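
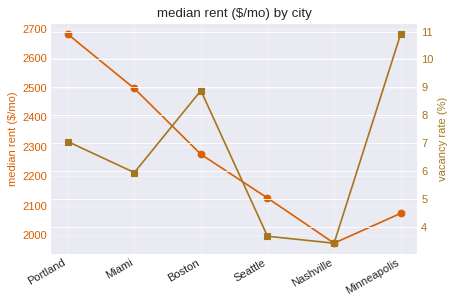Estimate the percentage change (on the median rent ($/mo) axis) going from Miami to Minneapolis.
≈ -16%

Miami ≈ 2500, Minneapolis ≈ 2100; (2100 − 2500) / 2500 ≈ -16%.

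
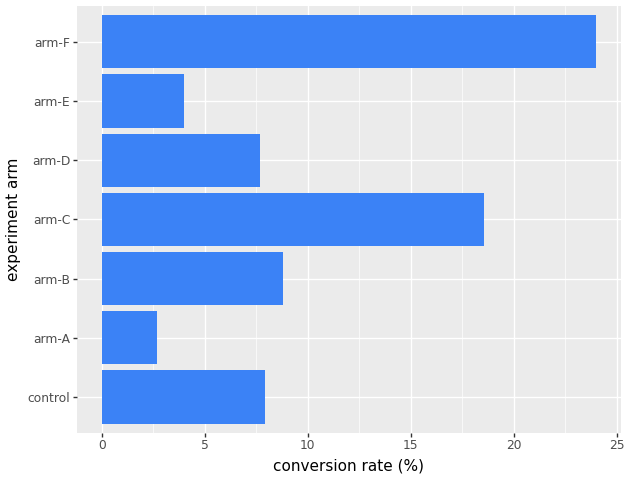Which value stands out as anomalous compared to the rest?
arm-F

arm-F ≈ 24; the rest sit between ≈ 2 and ≈ 18.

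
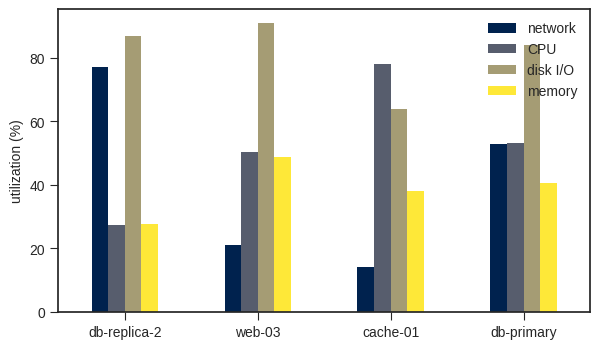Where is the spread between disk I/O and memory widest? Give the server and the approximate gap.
db-replica-2, ≈ 60 %

db-replica-2: disk I/O ≈ 90, memory ≈ 30 → gap ≈ 60. Next-largest (db-primary) is only ≈ 40.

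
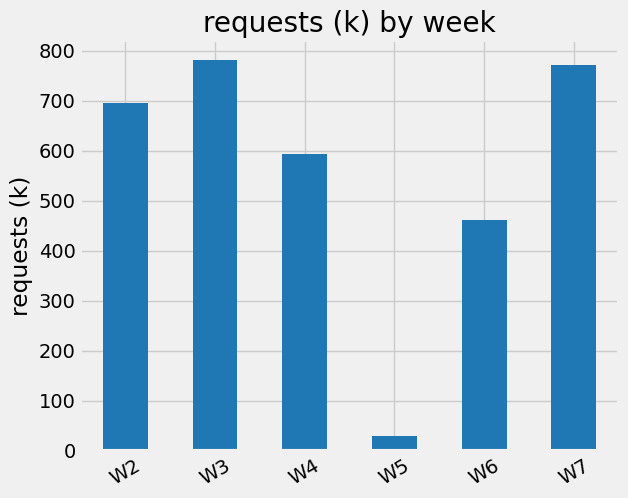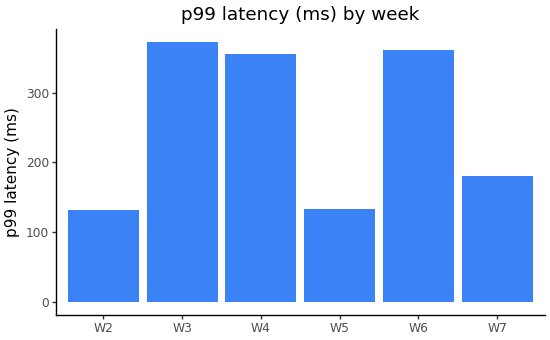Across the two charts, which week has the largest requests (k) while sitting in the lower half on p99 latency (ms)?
Chart 2 median p99 latency (ms) ≈ 250; below-median weeks: W2, W5, W7. Among those, W7 has the highest requests (k) (≈ 800).

W7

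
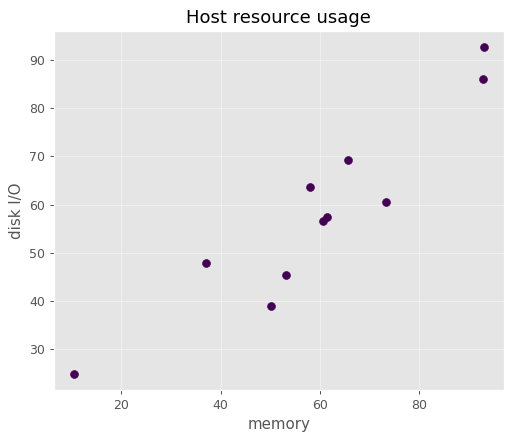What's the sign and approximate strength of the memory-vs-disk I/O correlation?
positive, strong

Points are positively correlated; strong (|r| ≈ 0.9).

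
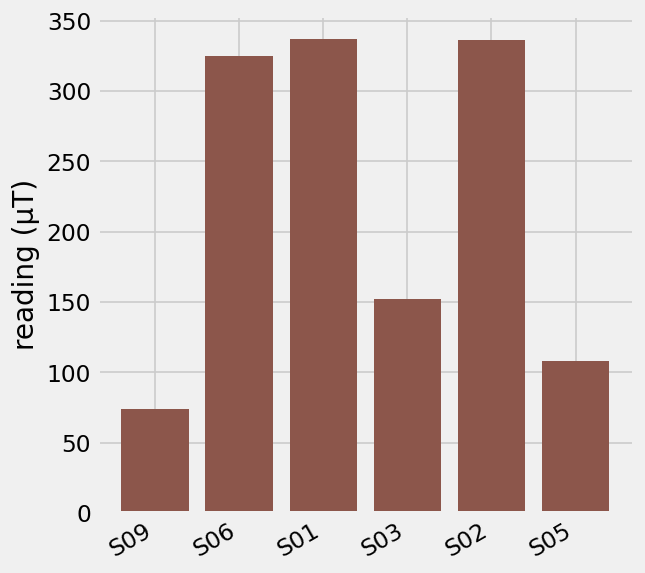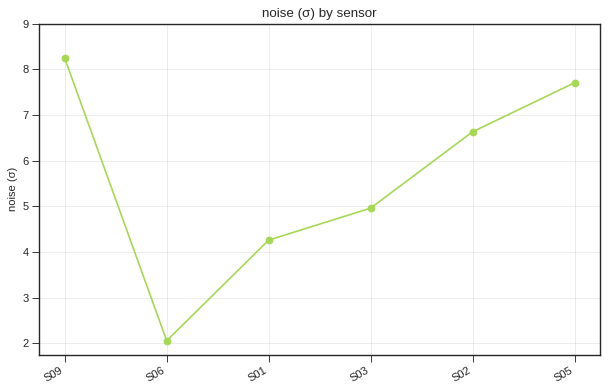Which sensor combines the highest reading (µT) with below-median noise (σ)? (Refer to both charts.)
S01

Chart 2 median noise (σ) ≈ 6; below-median sensors: S06, S01, S03. Among those, S01 has the highest reading (µT) (≈ 350).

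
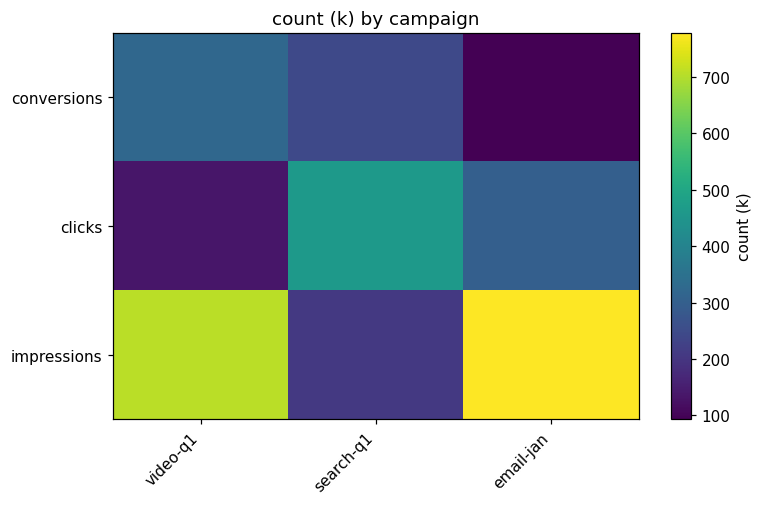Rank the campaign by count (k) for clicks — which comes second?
Top 3 for clicks: search-q1 ≈ 500, email-jan ≈ 300, video-q1 ≈ 100.

email-jan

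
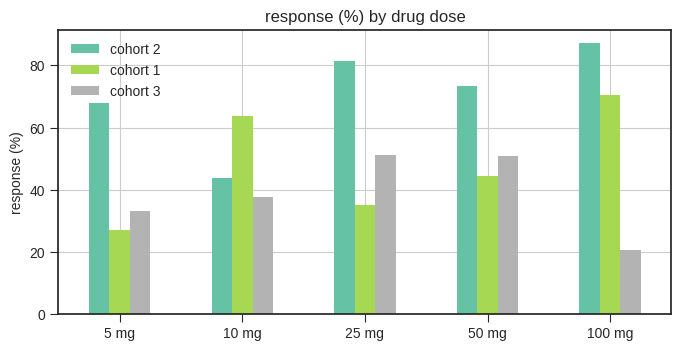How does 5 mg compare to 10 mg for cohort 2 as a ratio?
5 mg ≈ 70, 10 mg ≈ 40; 70/40 ≈ 1.75.

≈ 1.75×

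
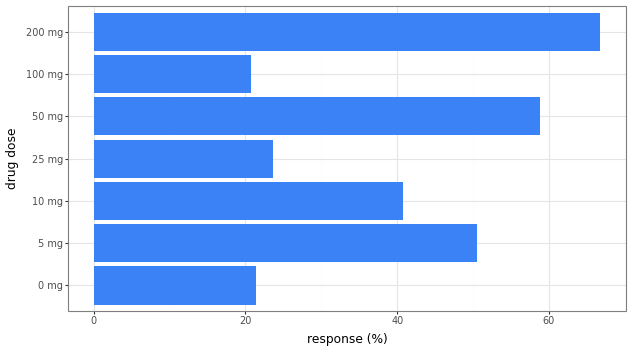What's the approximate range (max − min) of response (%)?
≈ 50

Max 200 mg ≈ 70, min 100 mg ≈ 20; range ≈ 50.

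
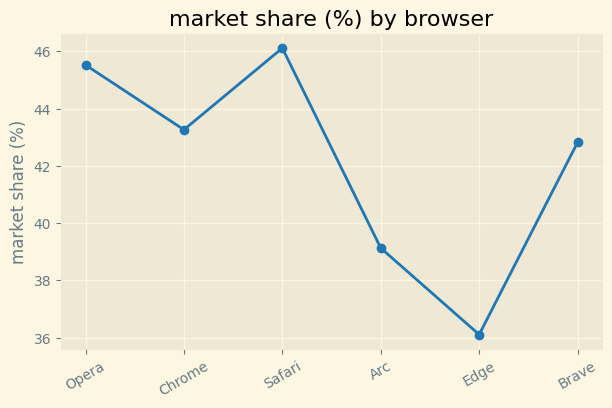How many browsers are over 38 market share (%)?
Above 38: Opera, Chrome, Safari, Arc, Brave.

5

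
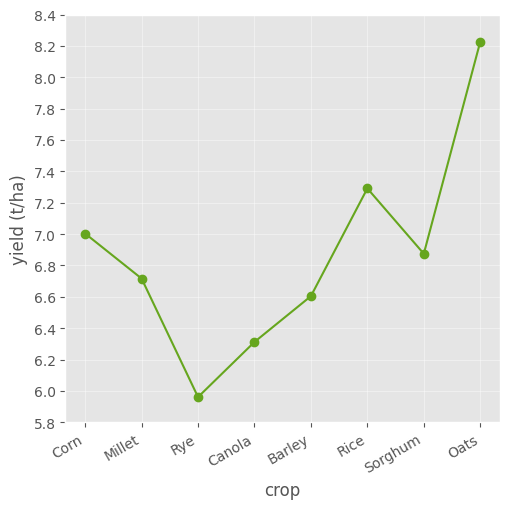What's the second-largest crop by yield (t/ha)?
Rice

Top 3: Oats ≈ 8.2, Rice ≈ 7.2, Corn ≈ 7.0.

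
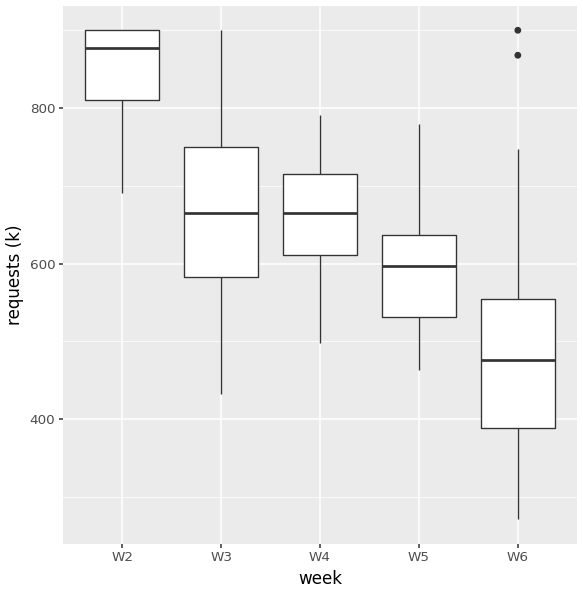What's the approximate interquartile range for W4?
≈ 100

Q3 ≈ 700, Q1 ≈ 600; IQR ≈ 100.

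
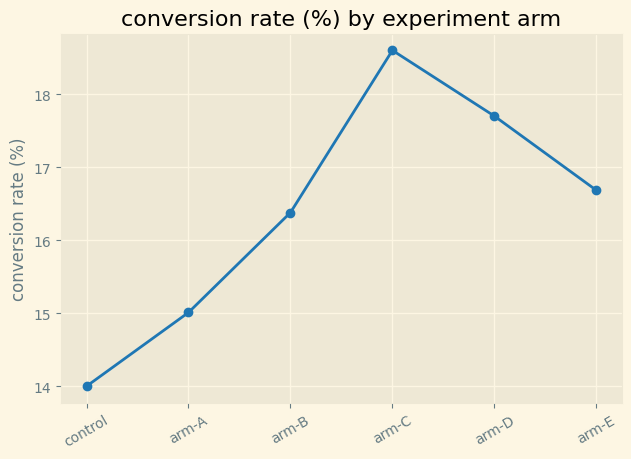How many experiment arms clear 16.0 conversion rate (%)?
4

Above 16.0: arm-B, arm-C, arm-D, arm-E.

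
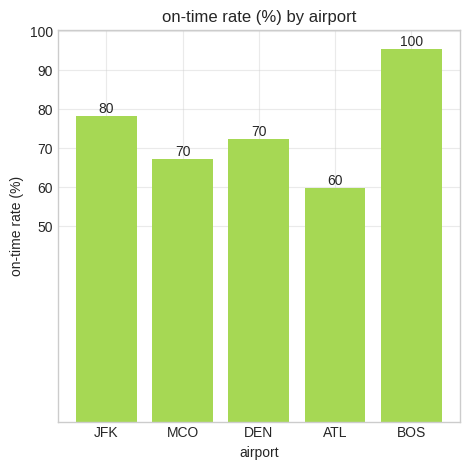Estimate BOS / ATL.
BOS ≈ 100, ATL ≈ 60; 100/60 ≈ 1.67.

≈ 1.67×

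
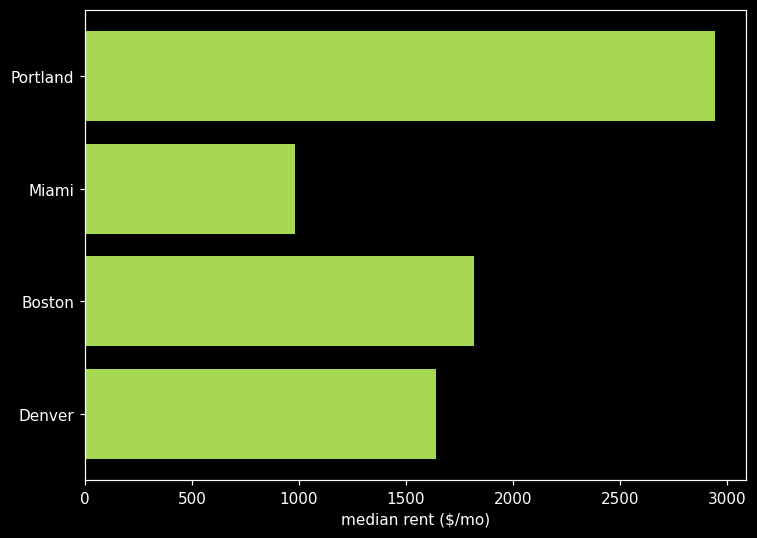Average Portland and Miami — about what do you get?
(3000 + 1000) / 2 ≈ 2000.

≈ 2000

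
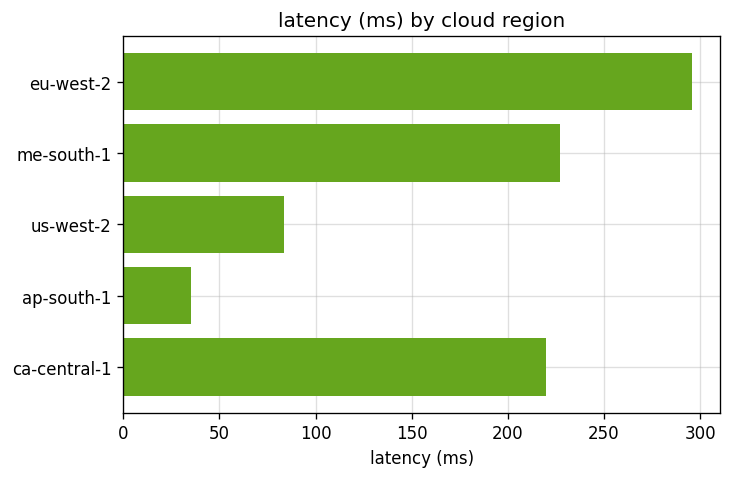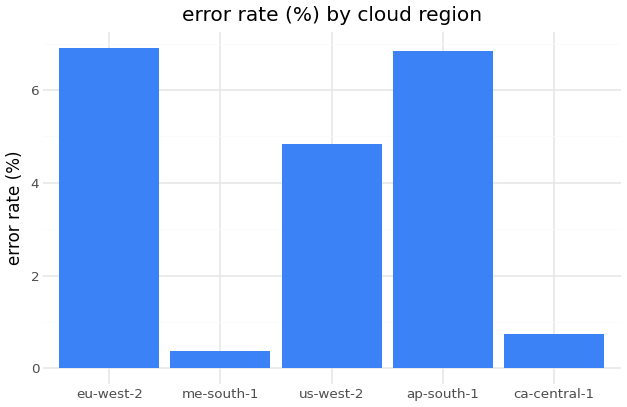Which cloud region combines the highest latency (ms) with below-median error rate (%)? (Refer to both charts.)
me-south-1

Chart 2 median error rate (%) ≈ 5; below-median cloud regions: me-south-1, ca-central-1. Among those, me-south-1 has the highest latency (ms) (≈ 250).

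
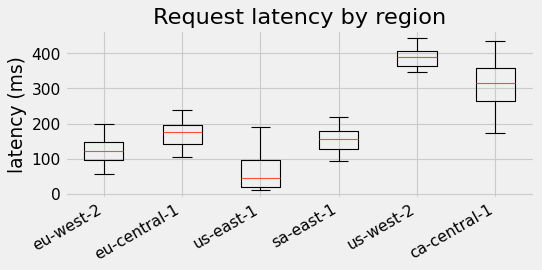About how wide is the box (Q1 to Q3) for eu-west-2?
≈ 50

Q3 ≈ 150, Q1 ≈ 100; IQR ≈ 50.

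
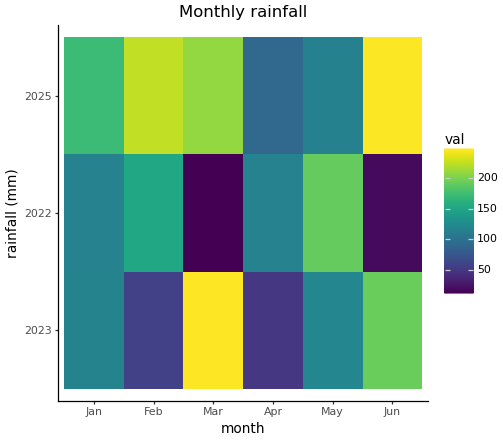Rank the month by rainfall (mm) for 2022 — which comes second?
Top 3 for 2022: May ≈ 200, Feb ≈ 160, Jan ≈ 120.

Feb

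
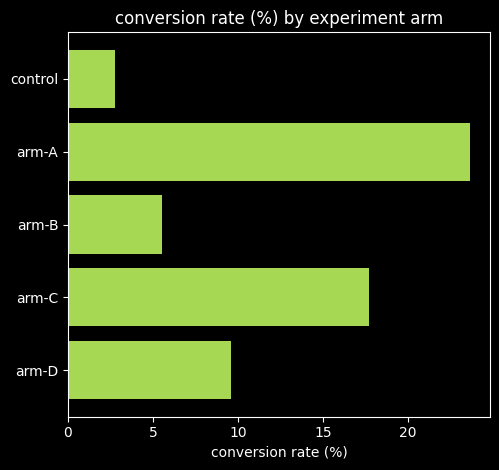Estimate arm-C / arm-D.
≈ 1.8×

arm-C ≈ 18, arm-D ≈ 10; 18/10 ≈ 1.8.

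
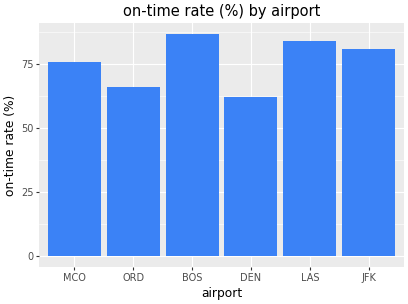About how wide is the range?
Max BOS ≈ 90, min DEN ≈ 60; range ≈ 30.

≈ 30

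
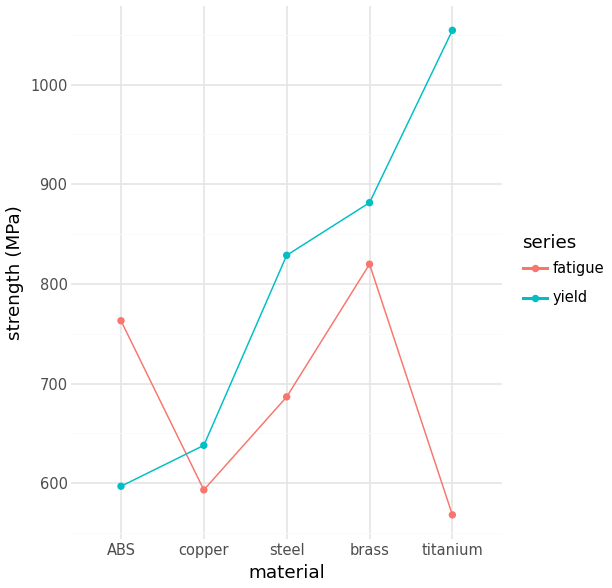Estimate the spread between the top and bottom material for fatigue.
≈ 250

Max brass ≈ 800, min titanium ≈ 550; range ≈ 250.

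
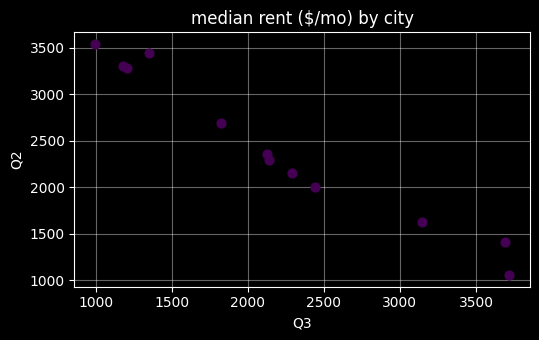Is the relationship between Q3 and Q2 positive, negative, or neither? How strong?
negative, strong

Points are negatively correlated; strong (|r| ≈ 1.0).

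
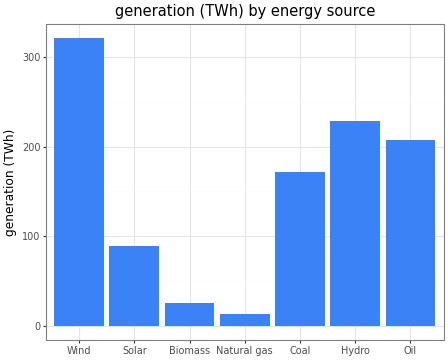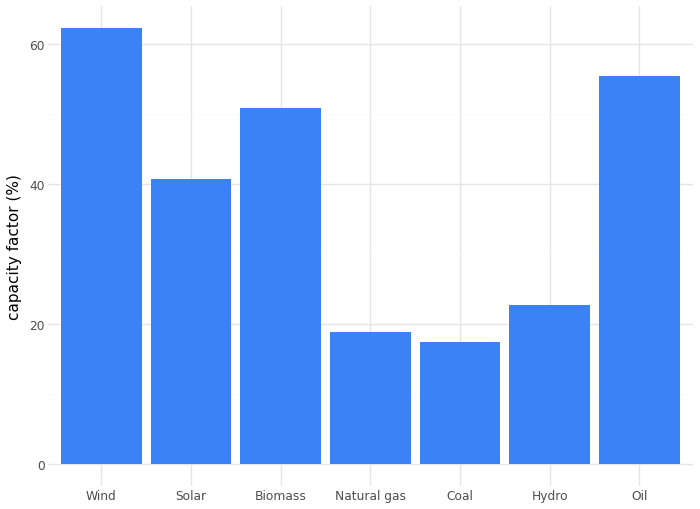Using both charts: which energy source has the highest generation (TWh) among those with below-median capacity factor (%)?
Hydro

Chart 2 median capacity factor (%) ≈ 40; below-median energy sources: Natural gas, Coal, Hydro. Among those, Hydro has the highest generation (TWh) (≈ 250).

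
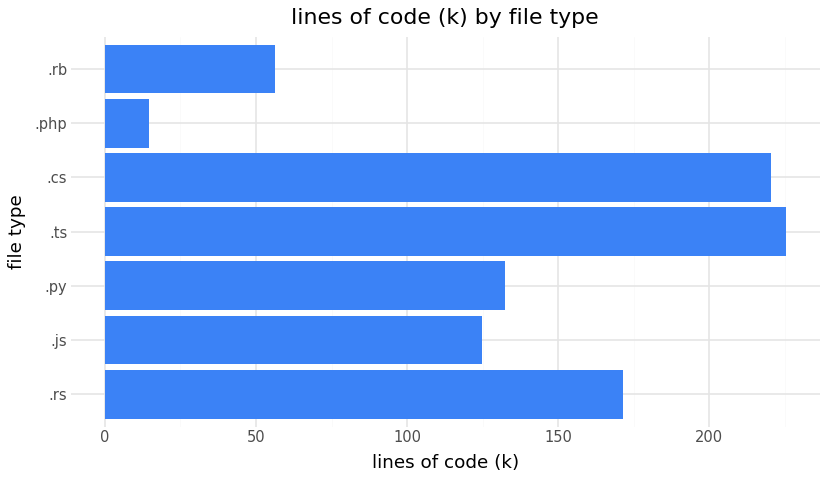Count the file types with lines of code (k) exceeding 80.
5

Above 80: .rs, .js, .py, .ts, .cs.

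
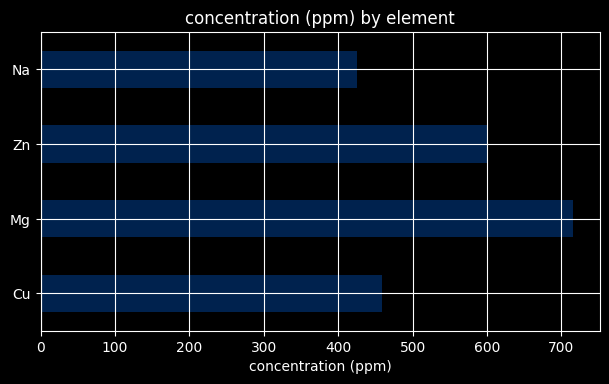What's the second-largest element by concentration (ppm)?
Zn

Top 3: Mg ≈ 700, Zn ≈ 600, Cu ≈ 500.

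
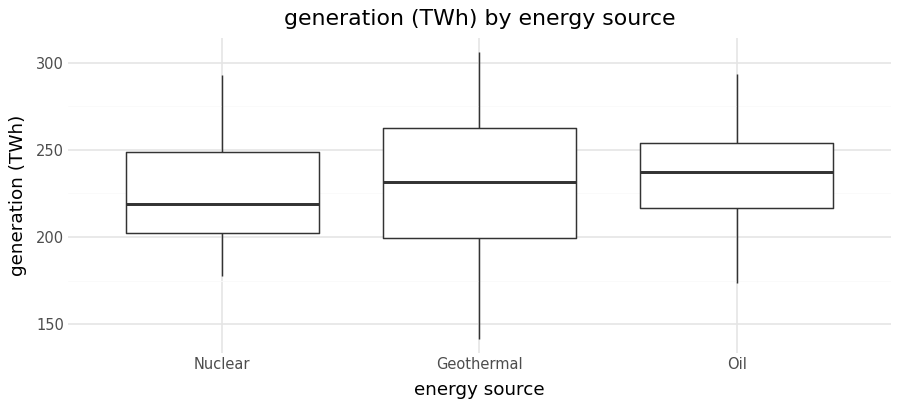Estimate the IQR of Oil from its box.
Q3 ≈ 254, Q1 ≈ 216; IQR ≈ 38.

≈ 38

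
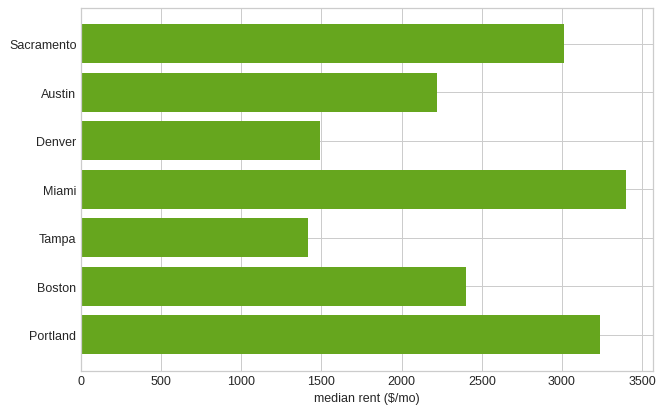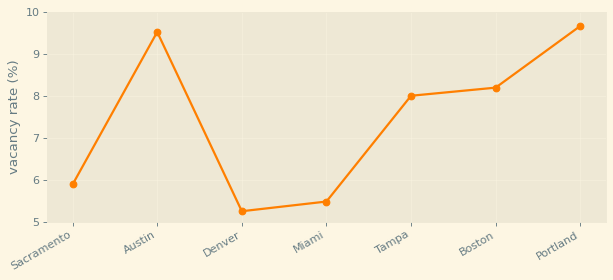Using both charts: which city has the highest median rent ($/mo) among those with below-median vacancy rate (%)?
Chart 2 median vacancy rate (%) ≈ 8; below-median cities: Sacramento, Denver, Miami. Among those, Miami has the highest median rent ($/mo) (≈ 3500).

Miami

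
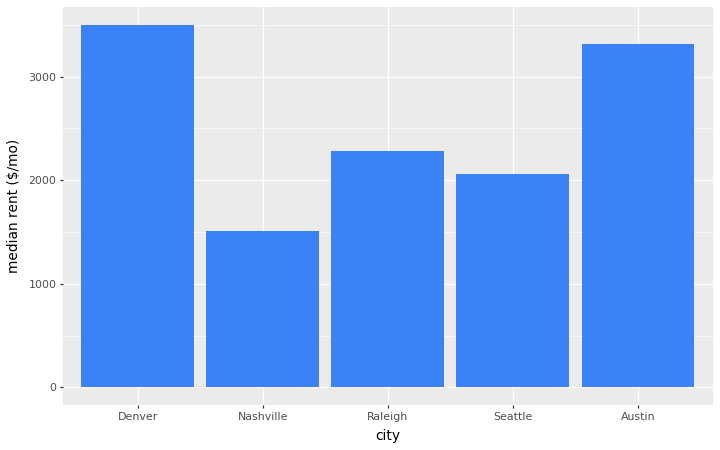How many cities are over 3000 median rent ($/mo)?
2

Above 3000: Denver, Austin.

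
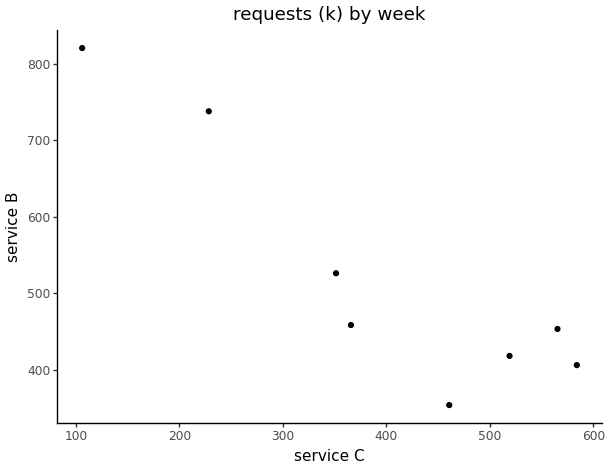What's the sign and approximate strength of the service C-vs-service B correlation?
negative, strong

Points are negatively correlated; strong (|r| ≈ 0.9).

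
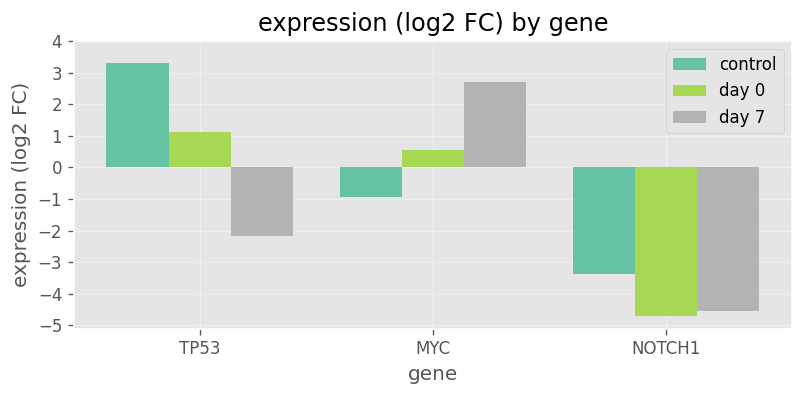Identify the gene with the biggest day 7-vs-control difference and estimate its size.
TP53: day 7 ≈ -2, control ≈ 3 → gap ≈ 5. Next-largest (MYC) is only ≈ 4.

TP53, ≈ 5 log2 FC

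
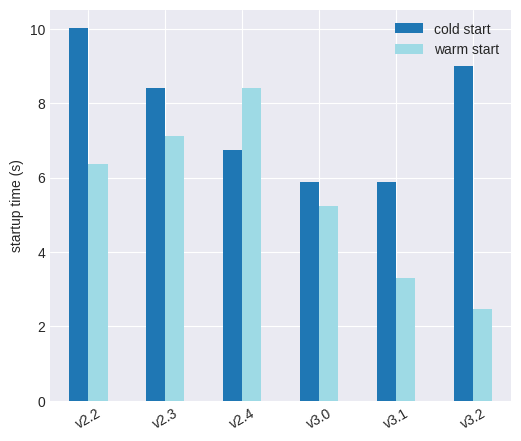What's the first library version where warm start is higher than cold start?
v2.3: warm start ≈ 7 vs cold start ≈ 8 (not yet); v2.4: warm start ≈ 8 vs cold start ≈ 7 (first crossover).

v2.4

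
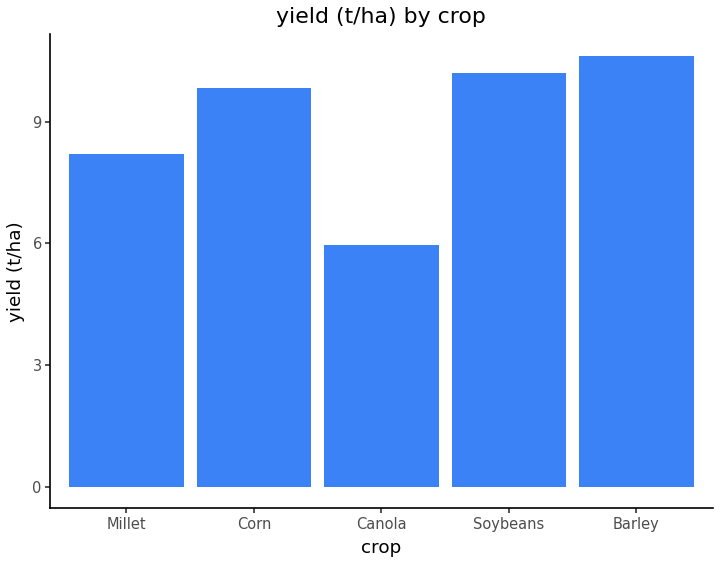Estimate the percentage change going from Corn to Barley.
Corn ≈ 10, Barley ≈ 11; (11 − 10) / 10 ≈ +10%.

≈ +10%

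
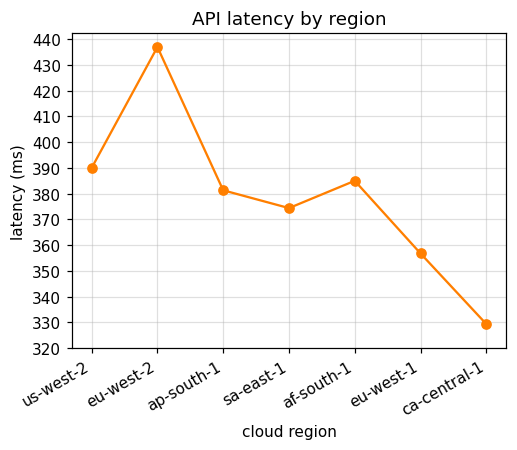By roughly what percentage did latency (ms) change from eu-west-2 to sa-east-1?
≈ -15.9%

eu-west-2 ≈ 440, sa-east-1 ≈ 370; (370 − 440) / 440 ≈ -15.9%.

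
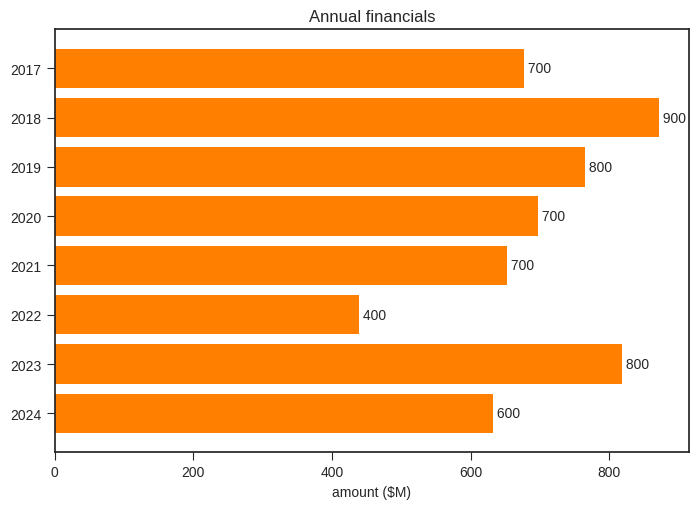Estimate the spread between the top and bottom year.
≈ 500

Max 2018 ≈ 900, min 2022 ≈ 400; range ≈ 500.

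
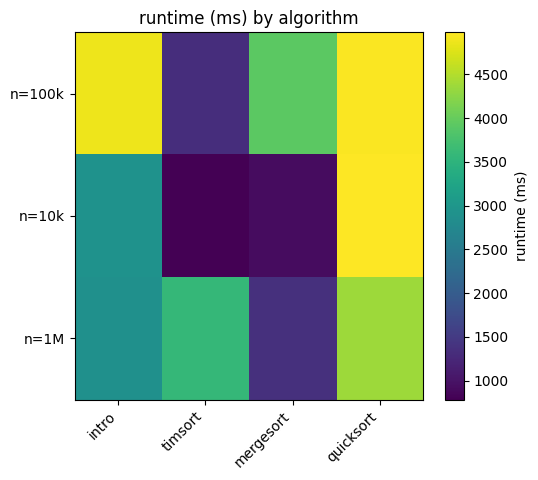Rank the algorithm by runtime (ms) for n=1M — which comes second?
timsort

Top 3 for n=1M: quicksort ≈ 4500, timsort ≈ 3500, intro ≈ 3000.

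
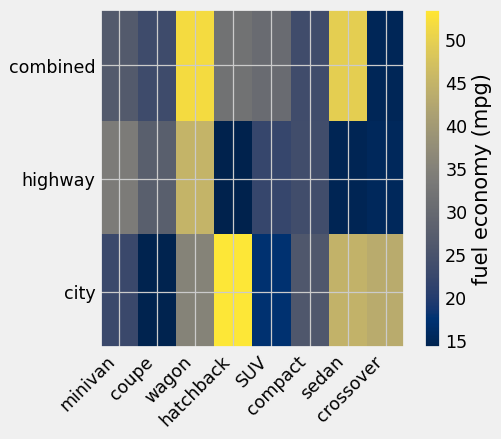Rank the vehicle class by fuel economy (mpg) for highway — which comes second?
Top 3 for highway: wagon ≈ 45, minivan ≈ 35, coupe ≈ 30.

minivan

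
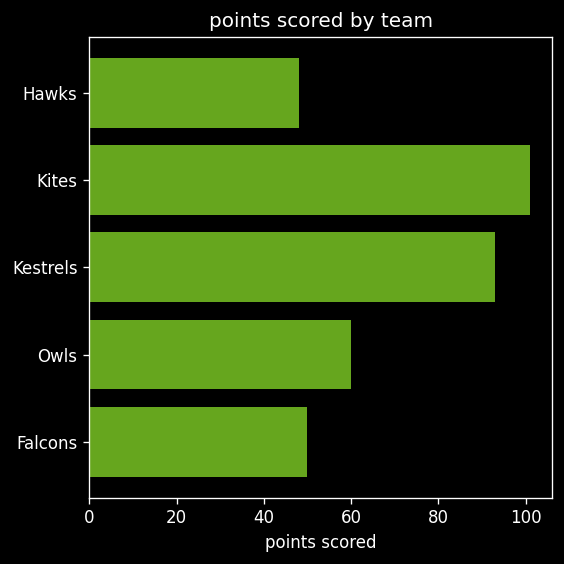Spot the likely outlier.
Kites ≈ 100; the rest sit between ≈ 50 and ≈ 90.

Kites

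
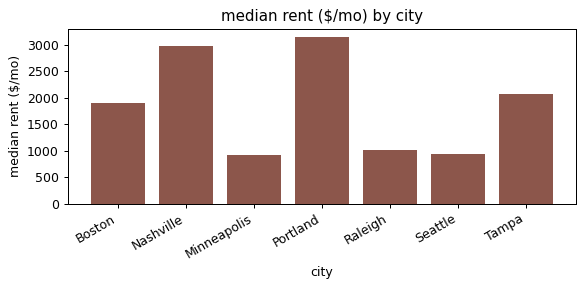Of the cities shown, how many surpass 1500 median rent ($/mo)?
Above 1500: Boston, Nashville, Portland, Tampa.

4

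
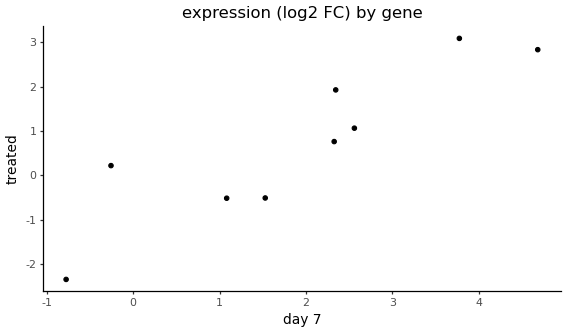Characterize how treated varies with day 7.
Points are positively correlated; strong (|r| ≈ 0.9).

positive, strong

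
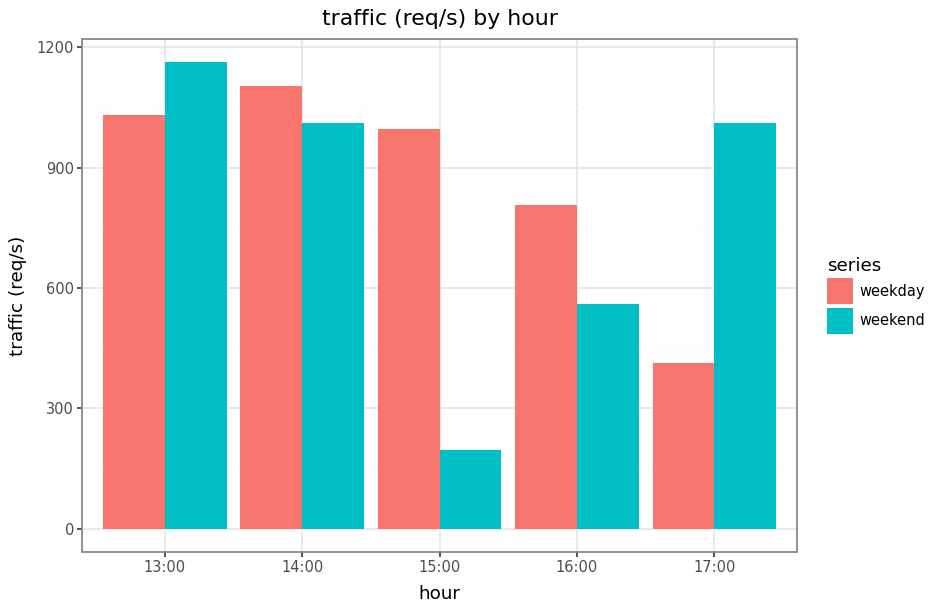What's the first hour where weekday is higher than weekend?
14:00

13:00: weekday ≈ 1000 vs weekend ≈ 1200 (not yet); 14:00: weekday ≈ 1100 vs weekend ≈ 1000 (first crossover).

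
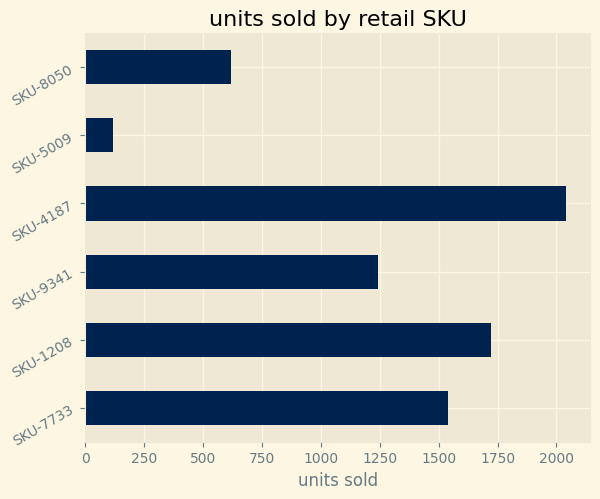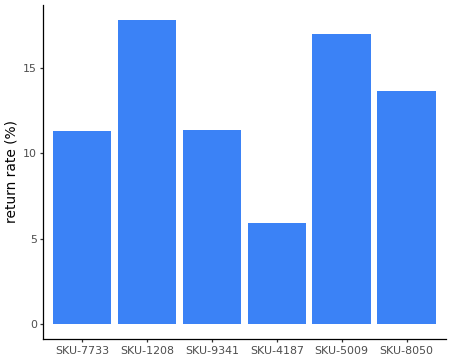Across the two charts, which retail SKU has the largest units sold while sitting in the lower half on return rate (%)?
Chart 2 median return rate (%) ≈ 12; below-median retail SKUs: SKU-7733, SKU-9341, SKU-4187. Among those, SKU-4187 has the highest units sold (≈ 2000).

SKU-4187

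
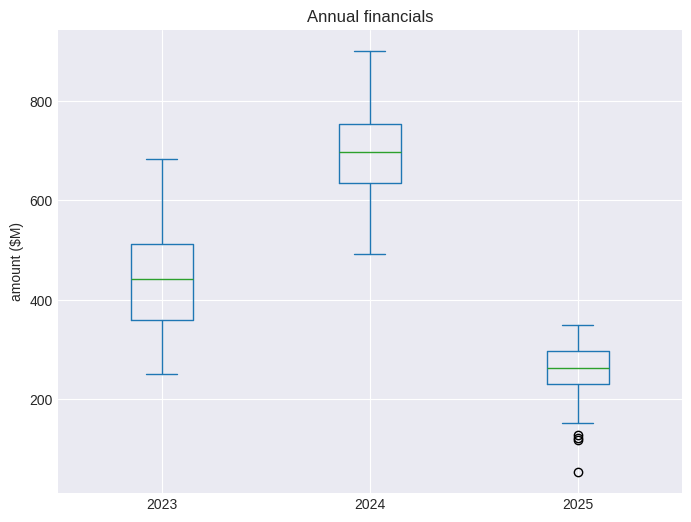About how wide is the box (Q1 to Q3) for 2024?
Q3 ≈ 750, Q1 ≈ 650; IQR ≈ 100.

≈ 100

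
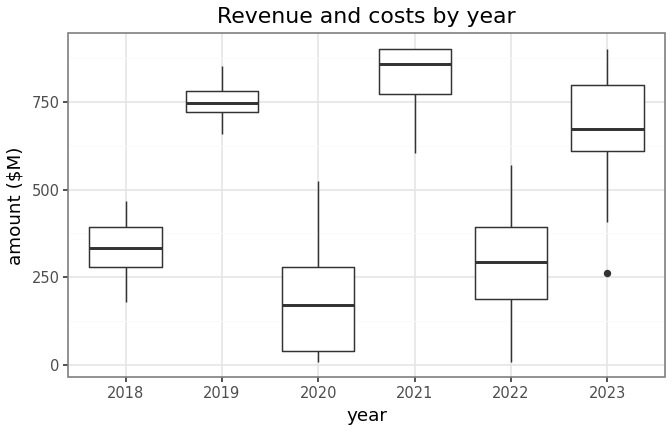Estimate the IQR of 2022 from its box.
≈ 200

Q3 ≈ 400, Q1 ≈ 200; IQR ≈ 200.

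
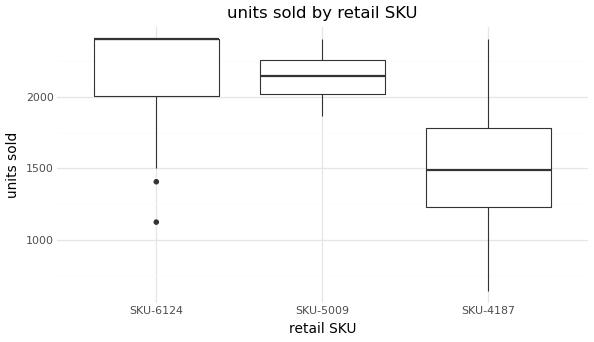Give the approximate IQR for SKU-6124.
Q3 ≈ 2400, Q1 ≈ 2000; IQR ≈ 400.

≈ 400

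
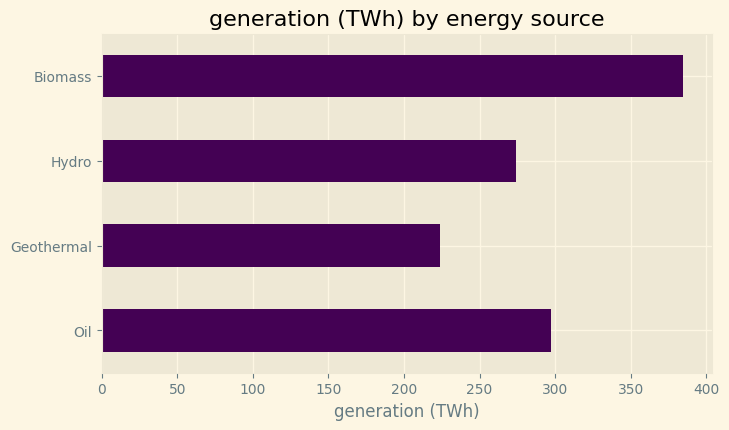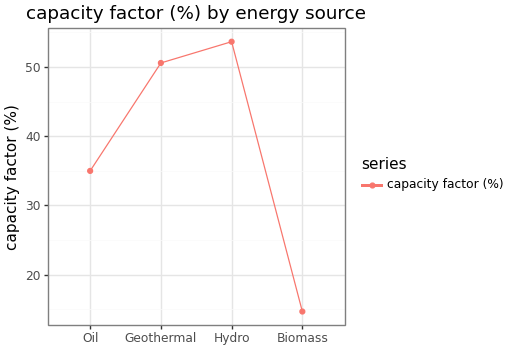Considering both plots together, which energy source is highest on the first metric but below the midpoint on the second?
Biomass

Chart 2 median capacity factor (%) ≈ 45; below-median energy sources: Oil, Biomass. Among those, Biomass has the highest generation (TWh) (≈ 400).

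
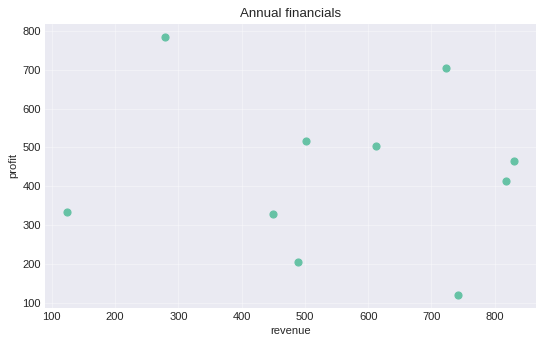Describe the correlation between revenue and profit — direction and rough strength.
Points are roughly uncorrelated; weak (|r| ≈ 0.1).

no clear correlation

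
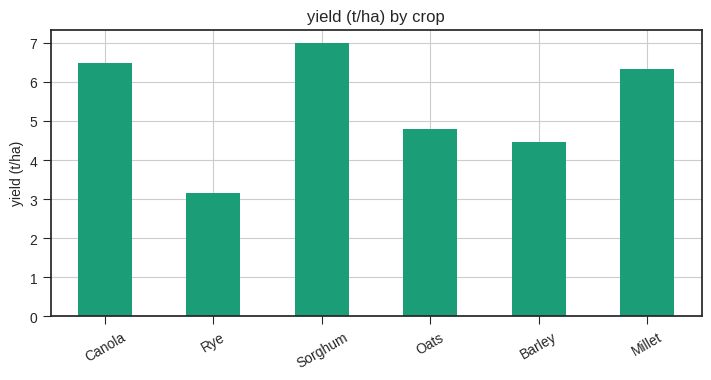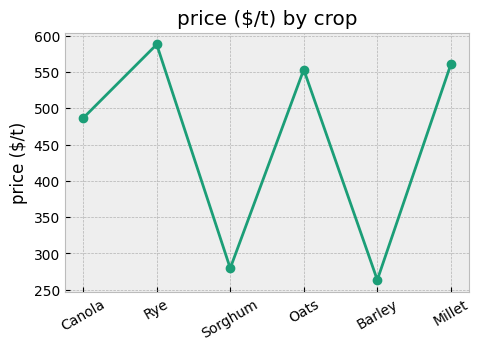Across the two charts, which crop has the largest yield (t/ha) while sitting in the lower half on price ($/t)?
Sorghum

Chart 2 median price ($/t) ≈ 500; below-median crops: Canola, Sorghum, Barley. Among those, Sorghum has the highest yield (t/ha) (≈ 7).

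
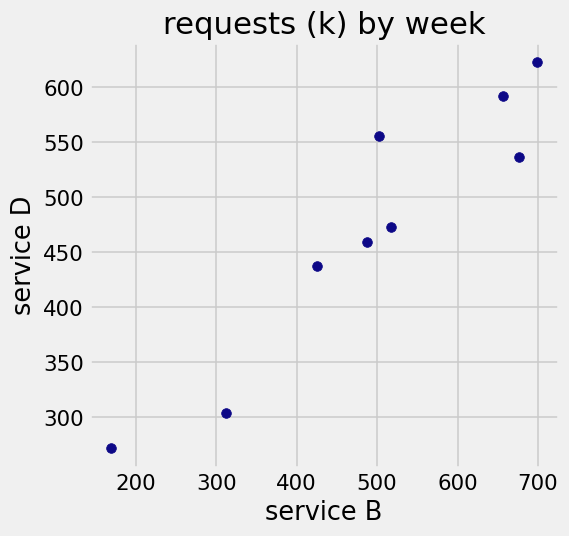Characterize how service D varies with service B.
positive, strong

Points are positively correlated; strong (|r| ≈ 0.9).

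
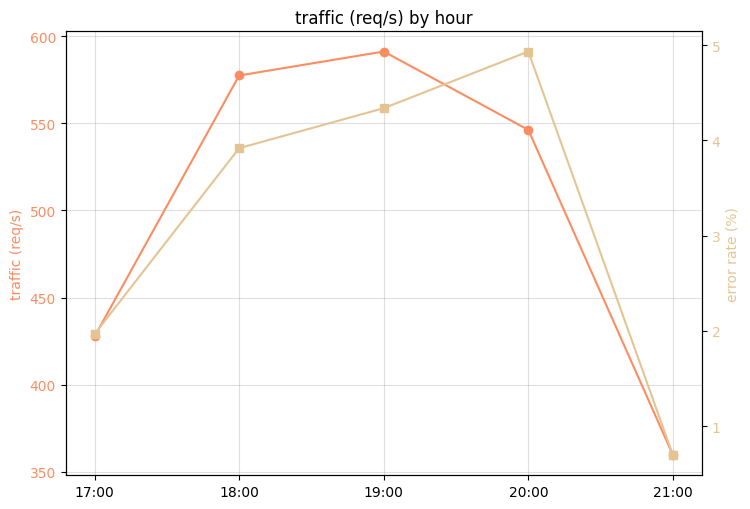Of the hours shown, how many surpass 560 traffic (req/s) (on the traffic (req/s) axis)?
Above 560: 18:00, 19:00.

2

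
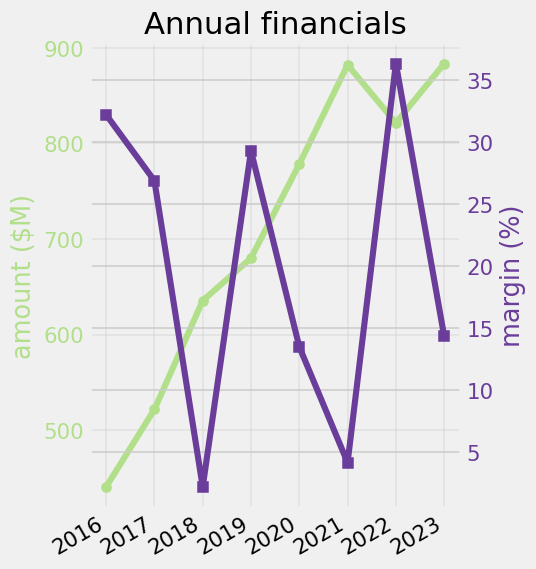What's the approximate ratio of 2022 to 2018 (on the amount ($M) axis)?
≈ 1.23×

2022 ≈ 800, 2018 ≈ 650; 800/650 ≈ 1.23.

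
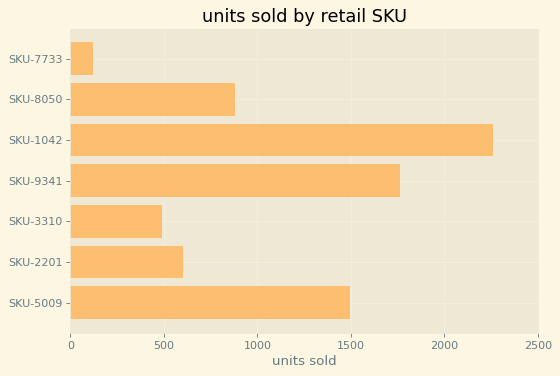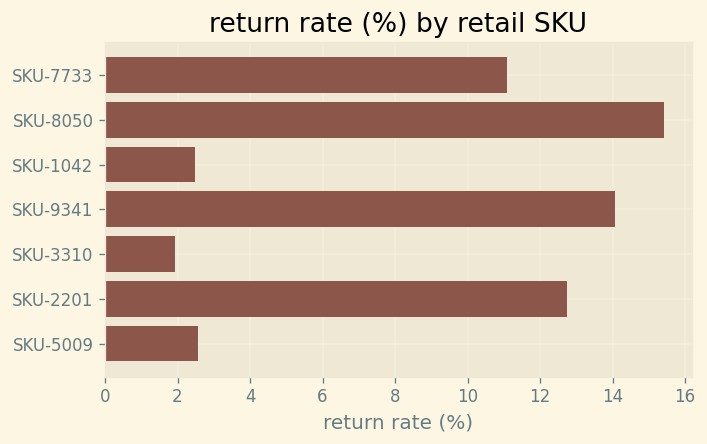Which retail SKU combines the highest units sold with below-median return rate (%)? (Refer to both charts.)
Chart 2 median return rate (%) ≈ 12; below-median retail SKUs: SKU-1042, SKU-3310, SKU-5009. Among those, SKU-1042 has the highest units sold (≈ 2500).

SKU-1042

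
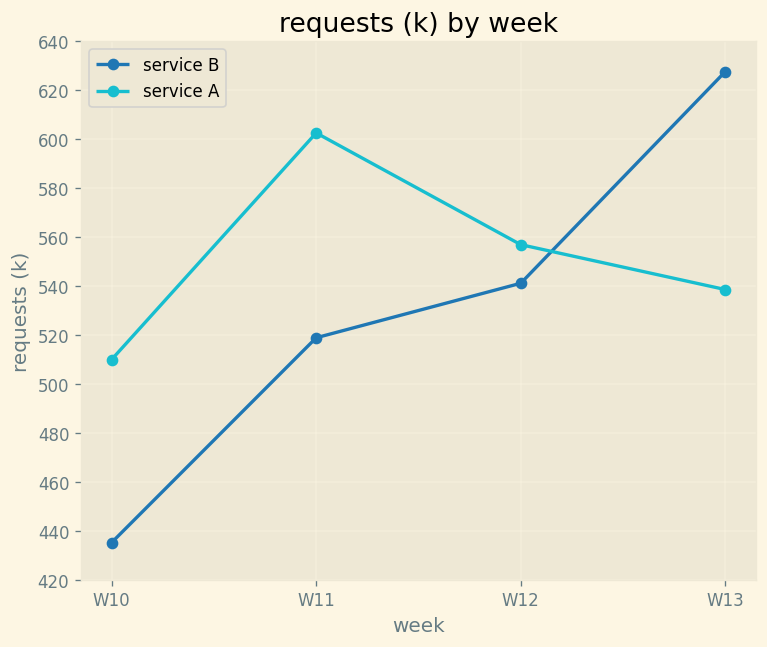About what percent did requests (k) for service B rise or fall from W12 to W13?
W12 ≈ 540, W13 ≈ 620; (620 − 540) / 540 ≈ +14.8%.

≈ +14.8%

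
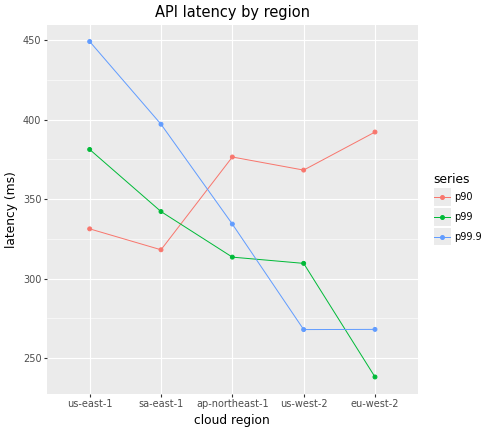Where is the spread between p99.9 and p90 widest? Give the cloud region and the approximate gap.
eu-west-2, ≈ 140 ms

eu-west-2: p99.9 ≈ 260, p90 ≈ 400 → gap ≈ 140. Next-largest (us-east-1) is only ≈ 100.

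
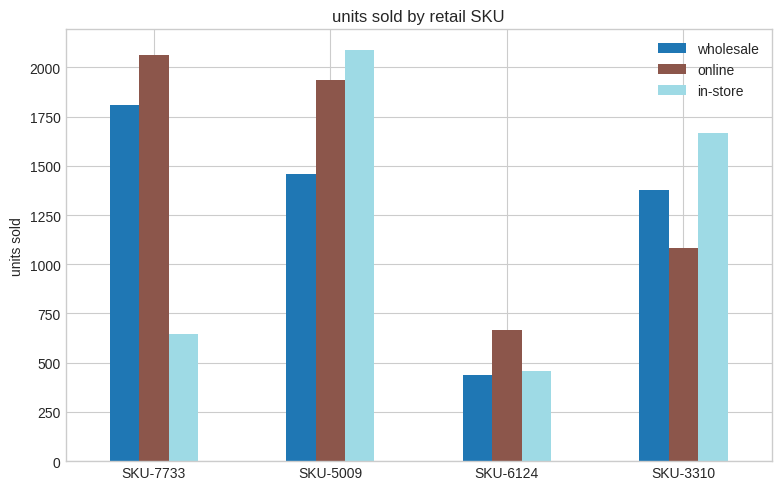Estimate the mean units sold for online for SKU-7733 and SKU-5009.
(2000 + 2000) / 2 ≈ 2000.

≈ 2000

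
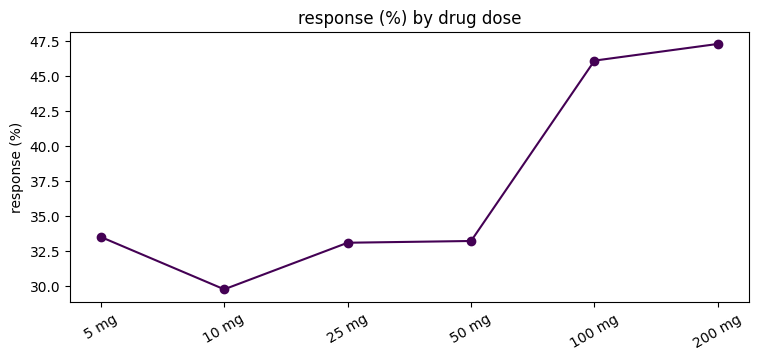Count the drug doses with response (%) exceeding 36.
2

Above 36: 100 mg, 200 mg.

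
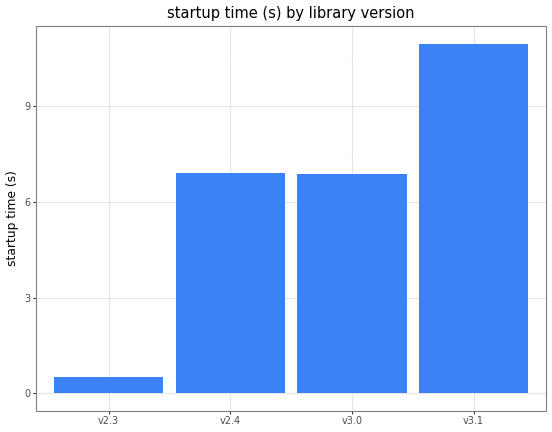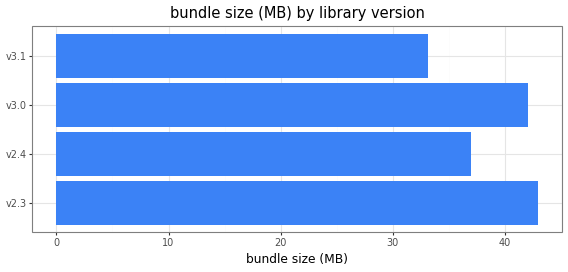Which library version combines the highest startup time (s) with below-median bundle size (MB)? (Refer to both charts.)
Chart 2 median bundle size (MB) ≈ 40; below-median library versions: v2.4, v3.1. Among those, v3.1 has the highest startup time (s) (≈ 10).

v3.1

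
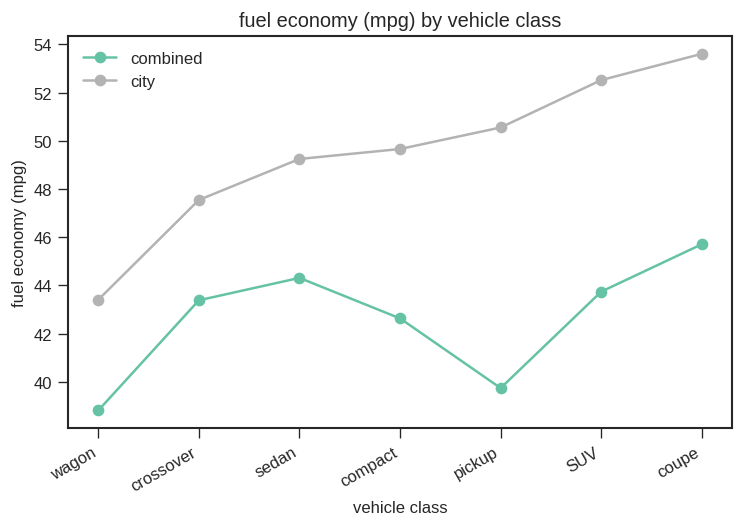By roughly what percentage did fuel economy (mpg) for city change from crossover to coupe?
crossover ≈ 48, coupe ≈ 54; (54 − 48) / 48 ≈ +12.5%.

≈ +12.5%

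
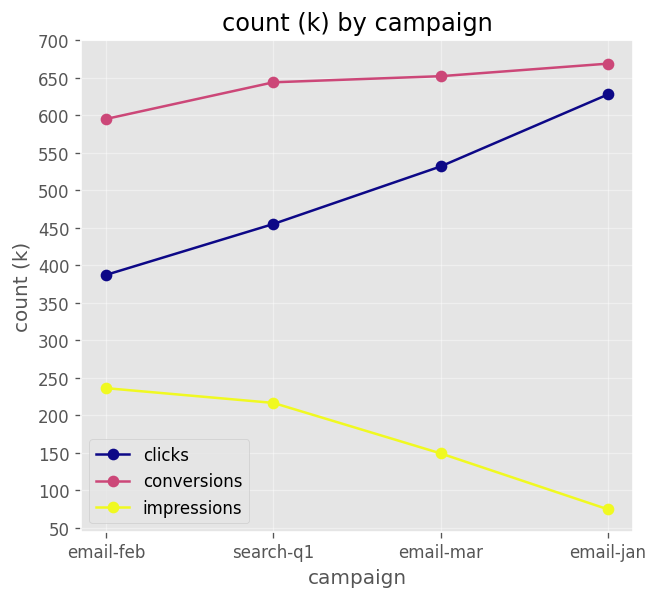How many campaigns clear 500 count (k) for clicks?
Above 500: email-mar, email-jan.

2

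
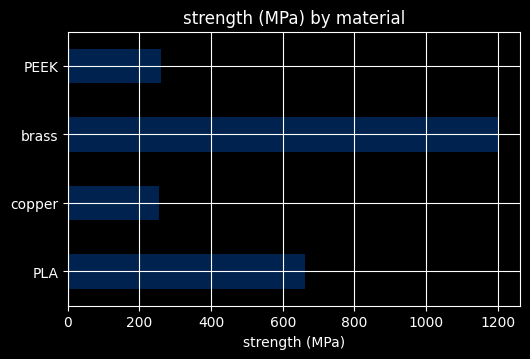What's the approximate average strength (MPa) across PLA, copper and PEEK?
(600 + 200 + 200) / 3 ≈ 333.

≈ 333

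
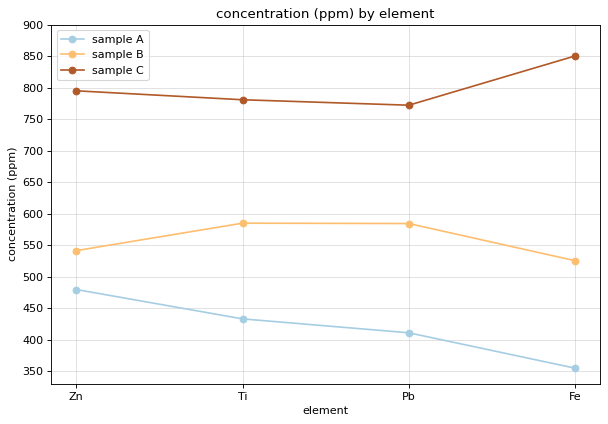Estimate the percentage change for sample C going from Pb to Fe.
≈ +13.3%

Pb ≈ 750, Fe ≈ 850; (850 − 750) / 750 ≈ +13.3%.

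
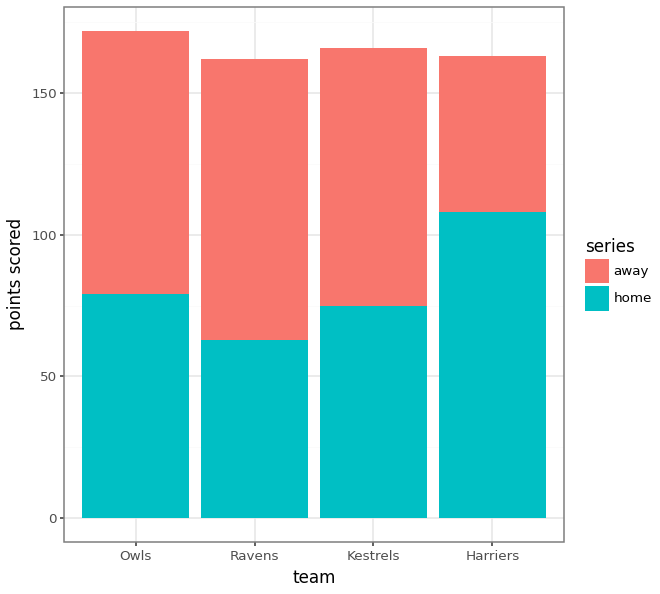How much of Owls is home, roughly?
≈ 80

home top ≈ 80, bottom ≈ 0; segment ≈ 80.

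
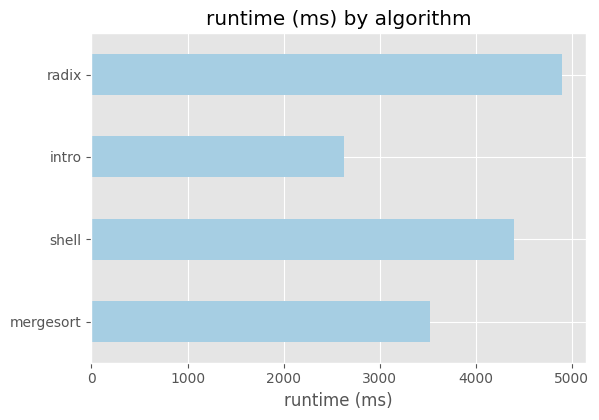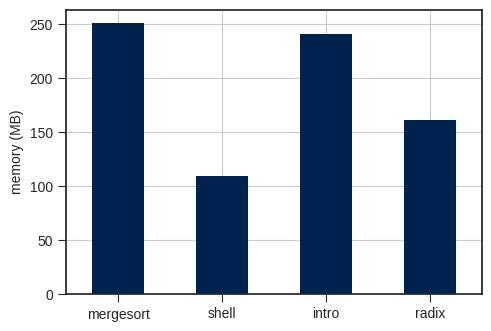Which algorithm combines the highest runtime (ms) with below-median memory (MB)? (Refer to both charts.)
radix

Chart 2 median memory (MB) ≈ 200; below-median algorithms: shell, radix. Among those, radix has the highest runtime (ms) (≈ 5000).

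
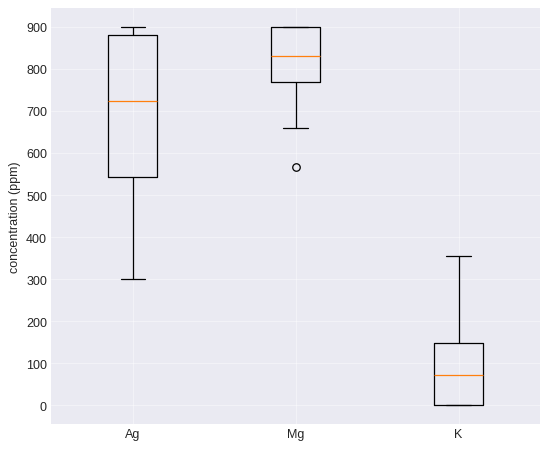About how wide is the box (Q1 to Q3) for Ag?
Q3 ≈ 900, Q1 ≈ 500; IQR ≈ 400.

≈ 400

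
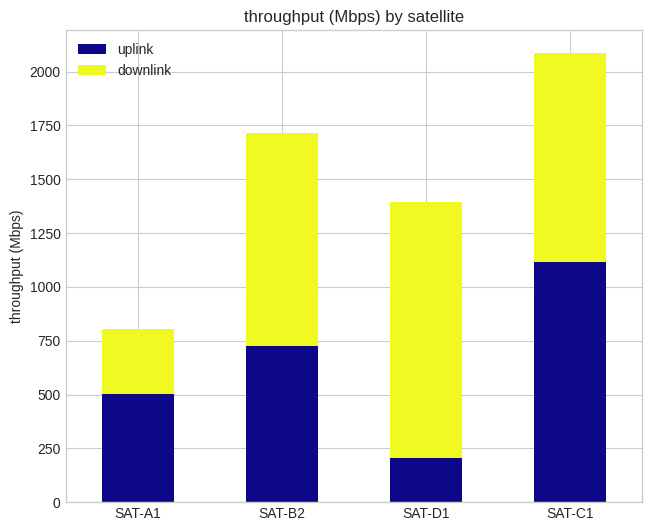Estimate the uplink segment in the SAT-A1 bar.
≈ 600

uplink top ≈ 600, bottom ≈ 0; segment ≈ 600.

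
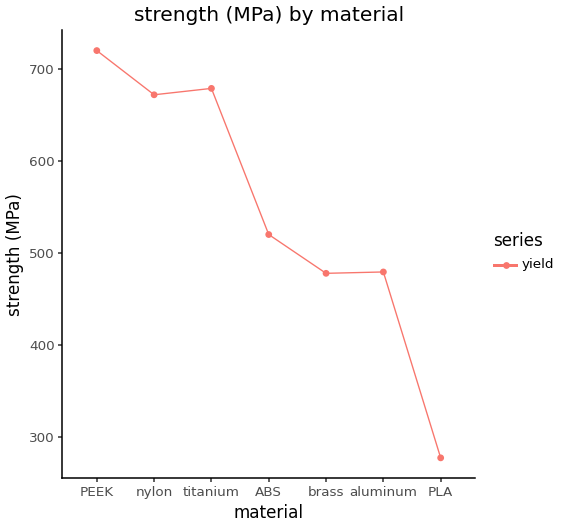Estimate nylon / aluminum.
nylon ≈ 650, aluminum ≈ 500; 650/500 ≈ 1.3.

≈ 1.3×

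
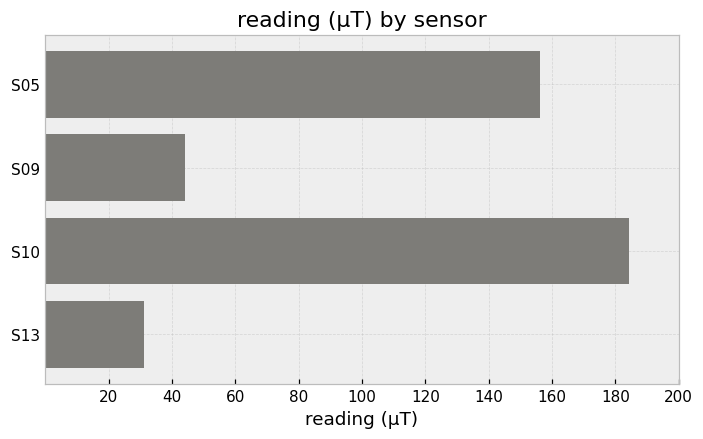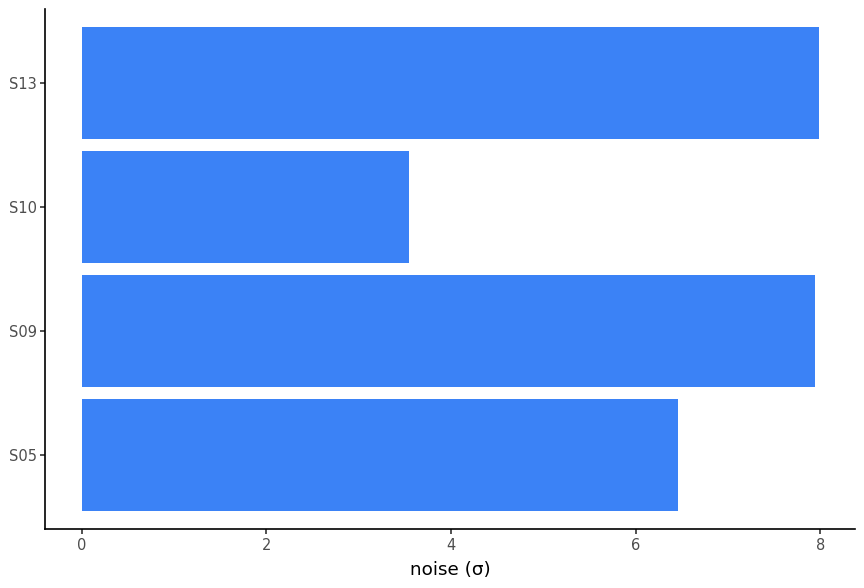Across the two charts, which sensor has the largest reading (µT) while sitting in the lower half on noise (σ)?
Chart 2 median noise (σ) ≈ 7; below-median sensors: S05, S10. Among those, S10 has the highest reading (µT) (≈ 180).

S10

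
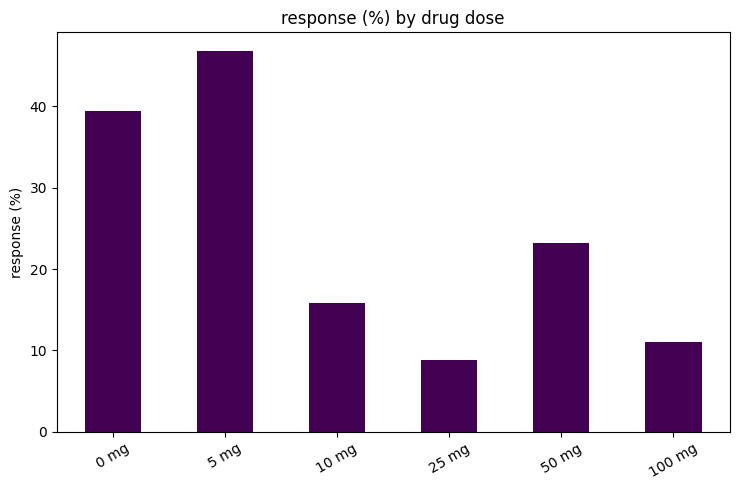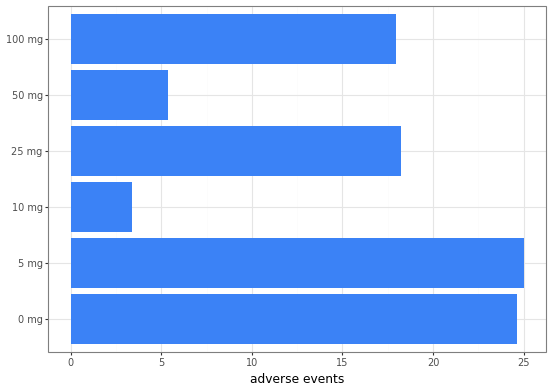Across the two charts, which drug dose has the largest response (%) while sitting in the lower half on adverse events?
Chart 2 median adverse events ≈ 20; below-median drug doses: 10 mg, 50 mg, 100 mg. Among those, 50 mg has the highest response (%) (≈ 25).

50 mg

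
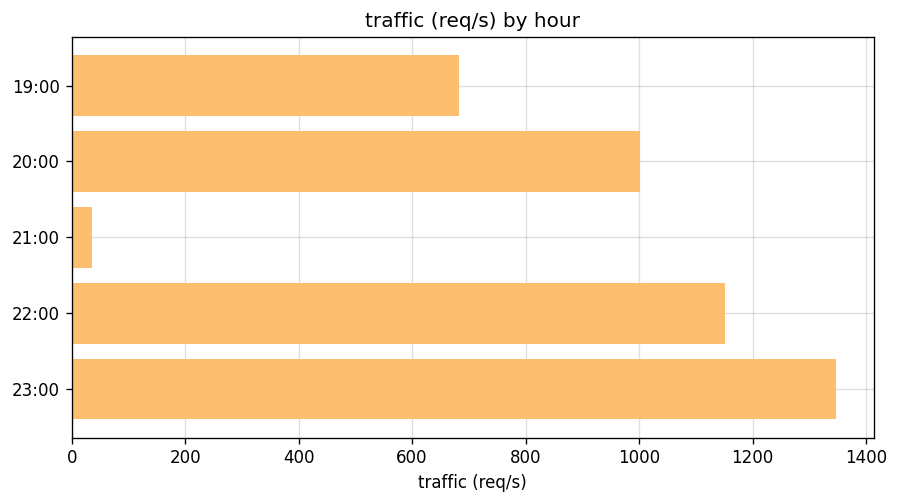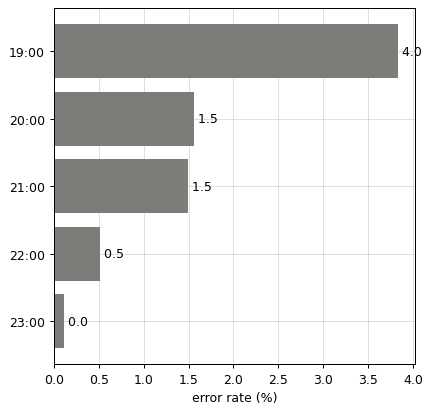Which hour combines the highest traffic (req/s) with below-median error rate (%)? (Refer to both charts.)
Chart 2 median error rate (%) ≈ 1.5; below-median hours: 22:00, 23:00. Among those, 23:00 has the highest traffic (req/s) (≈ 1400).

23:00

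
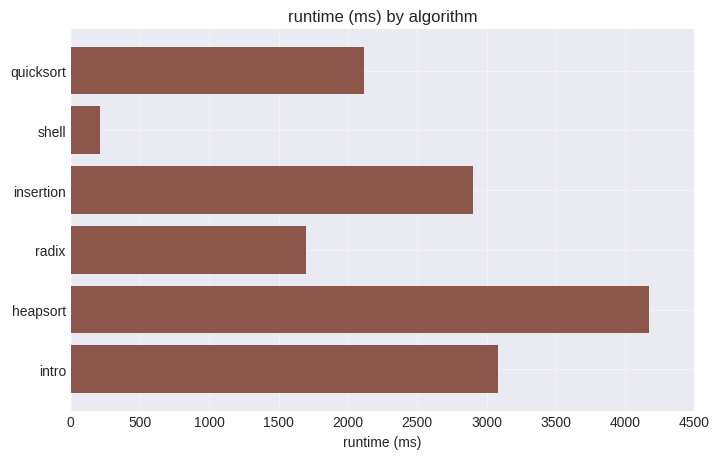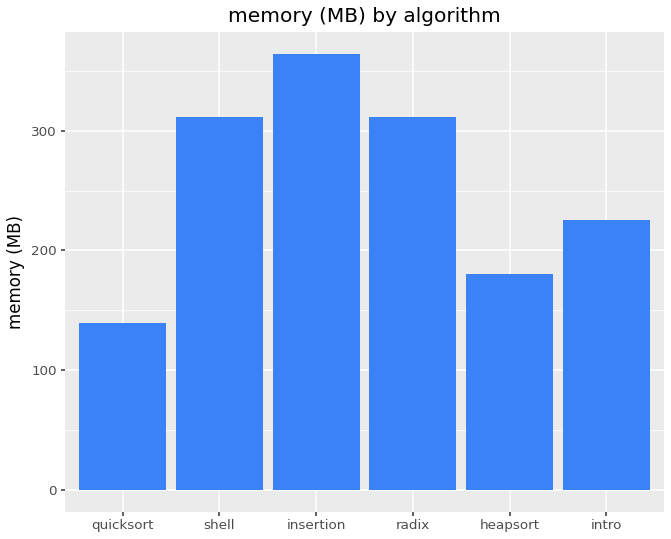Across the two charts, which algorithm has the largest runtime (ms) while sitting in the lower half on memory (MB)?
heapsort

Chart 2 median memory (MB) ≈ 250; below-median algorithms: quicksort, heapsort, intro. Among those, heapsort has the highest runtime (ms) (≈ 4000).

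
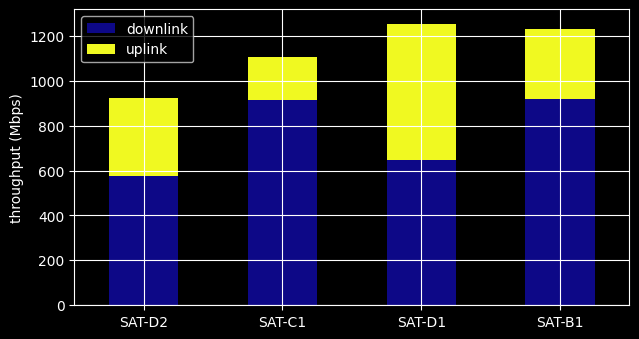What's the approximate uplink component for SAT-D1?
uplink top ≈ 1200, bottom ≈ 600; segment ≈ 600.

≈ 600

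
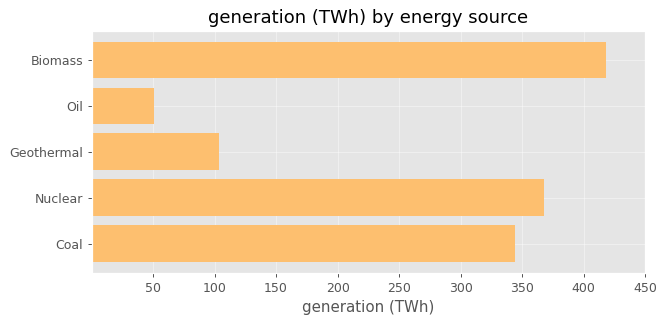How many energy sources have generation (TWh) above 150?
3

Above 150: Biomass, Nuclear, Coal.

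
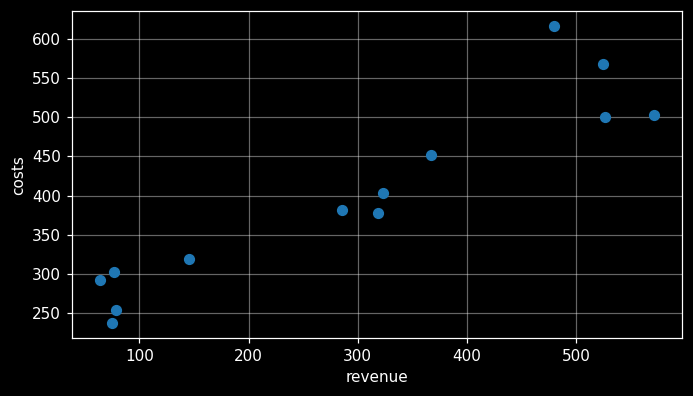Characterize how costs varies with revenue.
Points are positively correlated; strong (|r| ≈ 0.9).

positive, strong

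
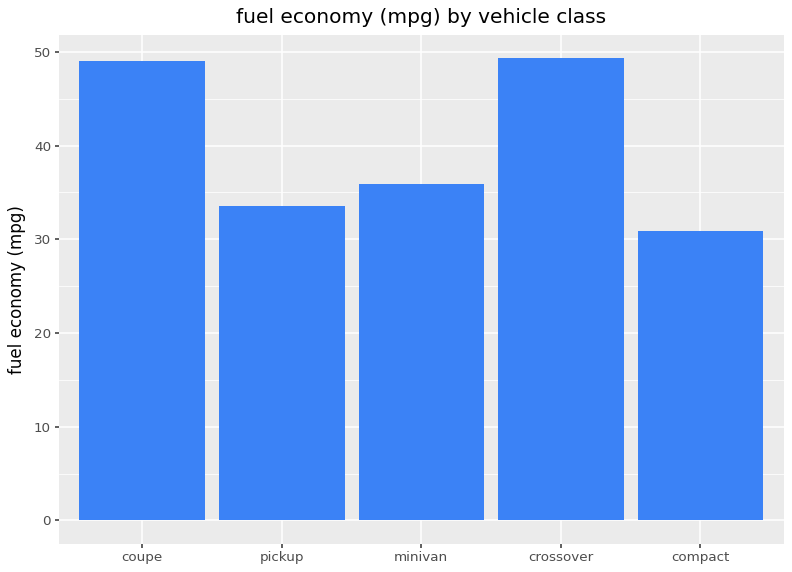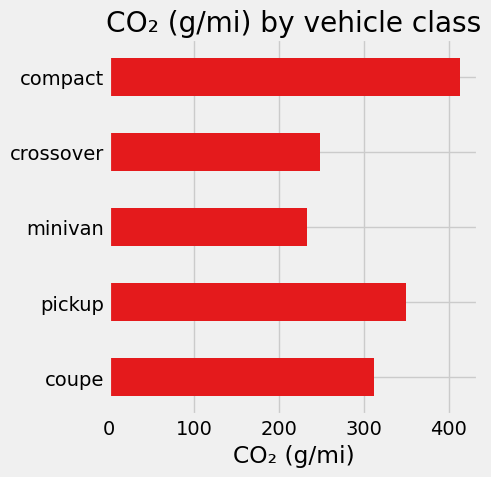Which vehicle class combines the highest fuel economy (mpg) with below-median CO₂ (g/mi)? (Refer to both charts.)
crossover

Chart 2 median CO₂ (g/mi) ≈ 300; below-median vehicle classes: minivan, crossover. Among those, crossover has the highest fuel economy (mpg) (≈ 50).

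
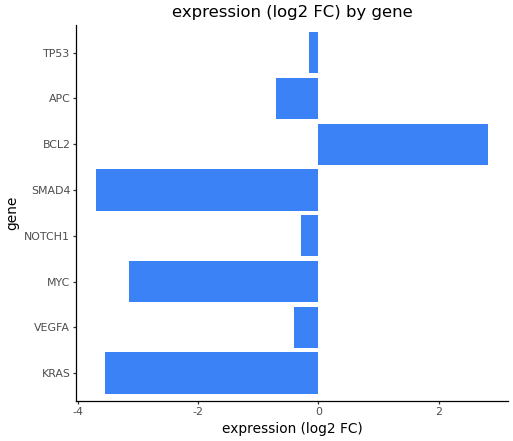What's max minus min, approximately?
Max BCL2 ≈ 3, min SMAD4 ≈ -4; range ≈ 7.

≈ 7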